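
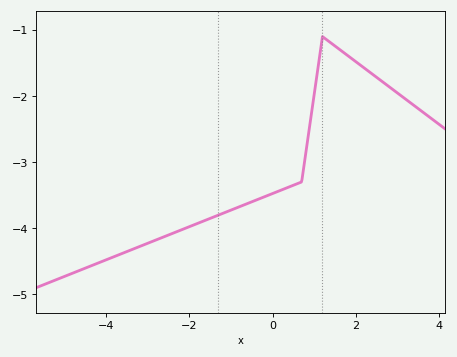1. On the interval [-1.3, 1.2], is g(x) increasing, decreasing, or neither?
increasing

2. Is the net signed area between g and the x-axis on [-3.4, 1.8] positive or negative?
negative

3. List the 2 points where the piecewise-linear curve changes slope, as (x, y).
(0.7, -3.3); (1.2, -1.1)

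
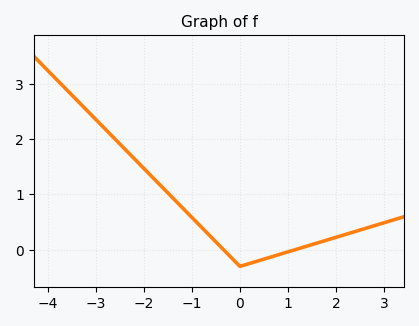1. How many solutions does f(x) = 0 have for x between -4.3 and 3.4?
2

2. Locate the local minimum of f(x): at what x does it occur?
0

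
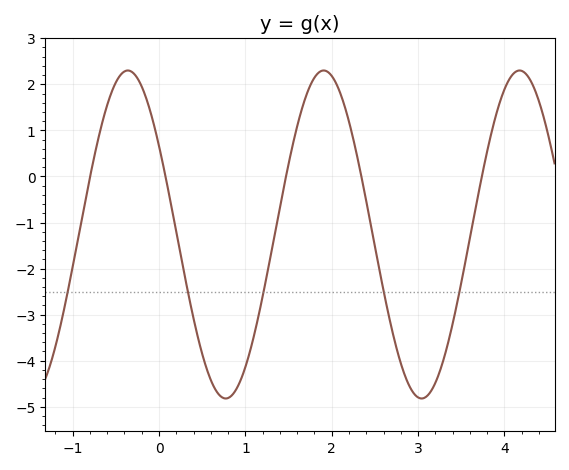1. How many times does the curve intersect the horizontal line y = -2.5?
5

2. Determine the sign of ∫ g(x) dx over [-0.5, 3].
negative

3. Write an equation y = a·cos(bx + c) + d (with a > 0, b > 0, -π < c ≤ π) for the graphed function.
y = 3.56cos(2.8x + 1) - 1.26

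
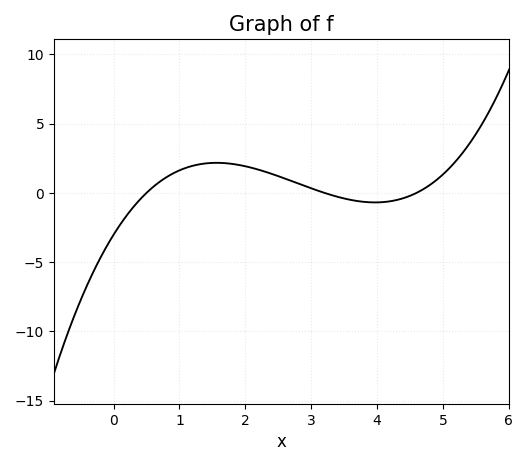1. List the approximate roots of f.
0.5, 3.2, 4.6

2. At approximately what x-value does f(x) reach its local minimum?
4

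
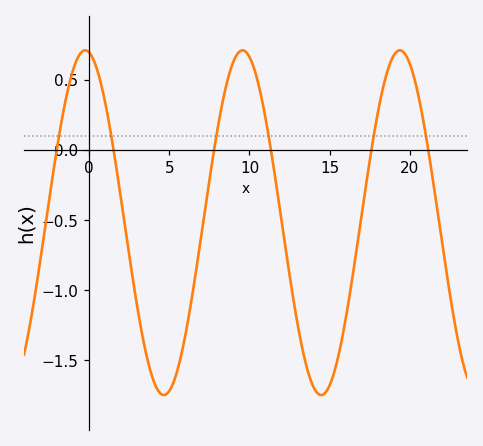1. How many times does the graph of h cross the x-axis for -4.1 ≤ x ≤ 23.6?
6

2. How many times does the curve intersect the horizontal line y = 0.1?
6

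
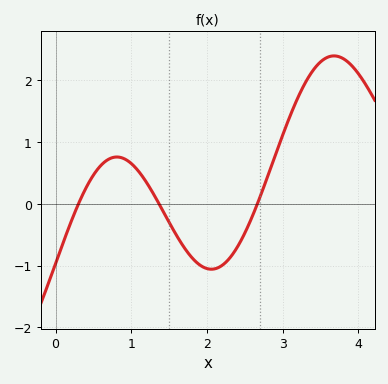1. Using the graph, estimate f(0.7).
0.7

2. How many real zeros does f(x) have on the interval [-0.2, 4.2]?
3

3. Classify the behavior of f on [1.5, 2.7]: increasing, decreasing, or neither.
neither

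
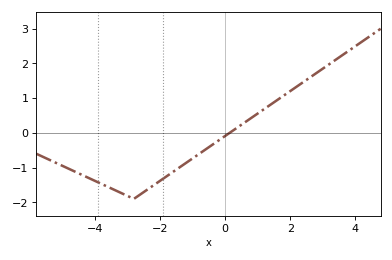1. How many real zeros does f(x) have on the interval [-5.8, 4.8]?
1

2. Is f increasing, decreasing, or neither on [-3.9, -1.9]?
neither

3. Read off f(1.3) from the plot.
0.752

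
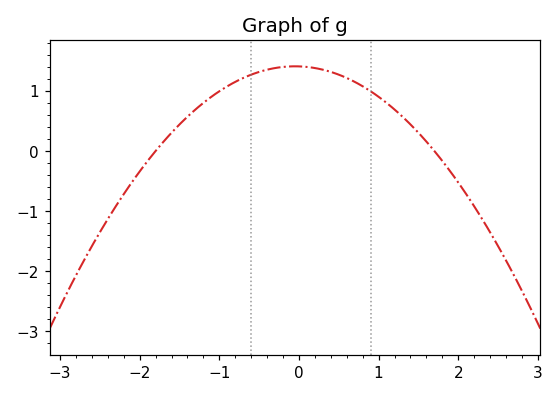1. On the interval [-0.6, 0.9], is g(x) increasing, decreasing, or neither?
neither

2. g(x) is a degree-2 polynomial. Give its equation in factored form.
y = -0.46(x + 1.8)(x - 1.7)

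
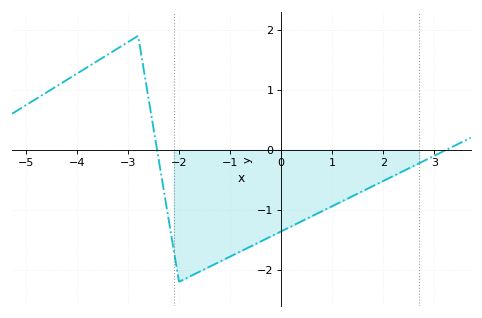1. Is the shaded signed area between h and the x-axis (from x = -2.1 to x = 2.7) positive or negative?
negative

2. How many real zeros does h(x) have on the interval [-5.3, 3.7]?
2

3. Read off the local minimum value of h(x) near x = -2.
-2.2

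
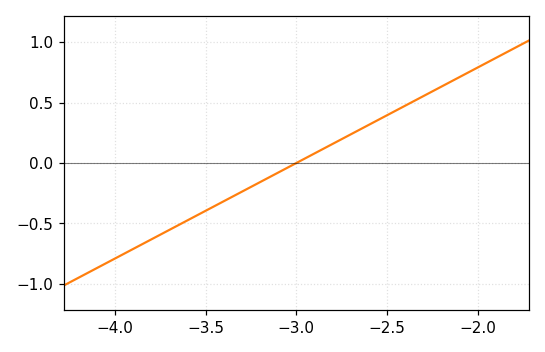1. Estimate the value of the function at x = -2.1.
0.711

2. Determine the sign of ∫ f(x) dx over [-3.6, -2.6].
negative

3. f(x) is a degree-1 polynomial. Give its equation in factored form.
y = 0.79(x + 3)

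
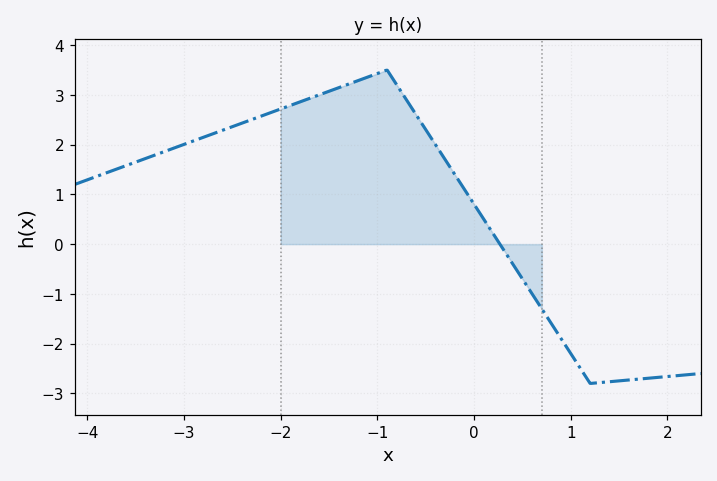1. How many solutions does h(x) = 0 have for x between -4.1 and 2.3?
1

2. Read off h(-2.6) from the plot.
2.29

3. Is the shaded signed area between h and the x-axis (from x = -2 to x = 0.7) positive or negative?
positive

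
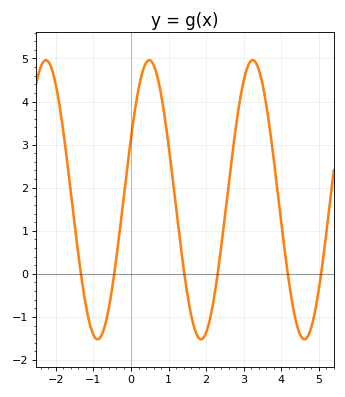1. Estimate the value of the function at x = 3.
4.5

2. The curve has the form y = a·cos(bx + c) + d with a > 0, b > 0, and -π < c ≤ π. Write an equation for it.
y = 3.24cos(2.3x - 1.1) + 1.72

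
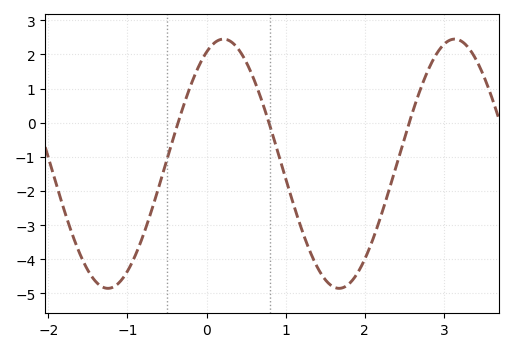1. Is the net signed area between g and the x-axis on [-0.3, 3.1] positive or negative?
negative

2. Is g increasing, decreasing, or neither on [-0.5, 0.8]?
neither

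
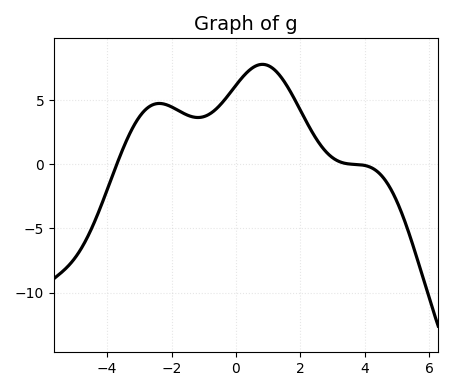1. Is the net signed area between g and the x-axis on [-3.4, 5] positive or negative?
positive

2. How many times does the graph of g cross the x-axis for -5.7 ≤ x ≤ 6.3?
2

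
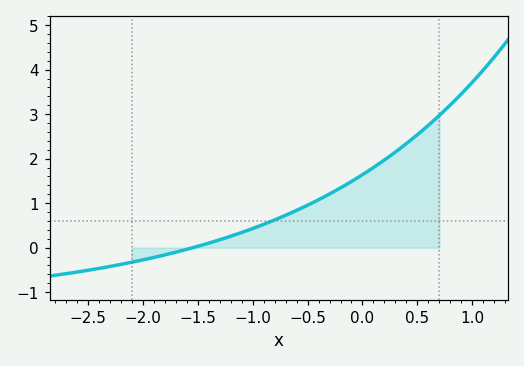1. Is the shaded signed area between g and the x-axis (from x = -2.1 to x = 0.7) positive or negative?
positive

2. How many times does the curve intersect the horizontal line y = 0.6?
1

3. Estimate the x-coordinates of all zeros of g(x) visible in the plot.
-1.5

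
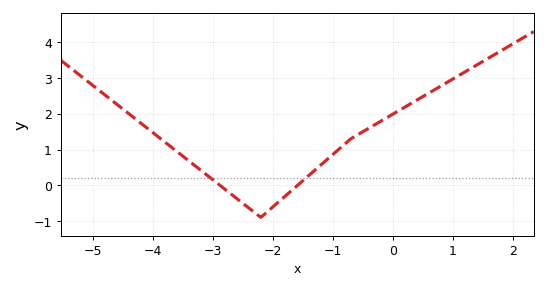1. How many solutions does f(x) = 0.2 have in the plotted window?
2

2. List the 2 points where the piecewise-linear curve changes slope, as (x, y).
(-2.2, -0.9); (-0.7, 1.3)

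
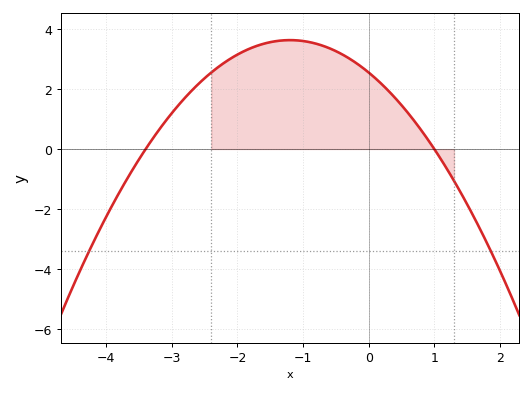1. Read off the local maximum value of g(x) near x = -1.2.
3.6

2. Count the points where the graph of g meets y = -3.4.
2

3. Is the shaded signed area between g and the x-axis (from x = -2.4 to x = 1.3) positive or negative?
positive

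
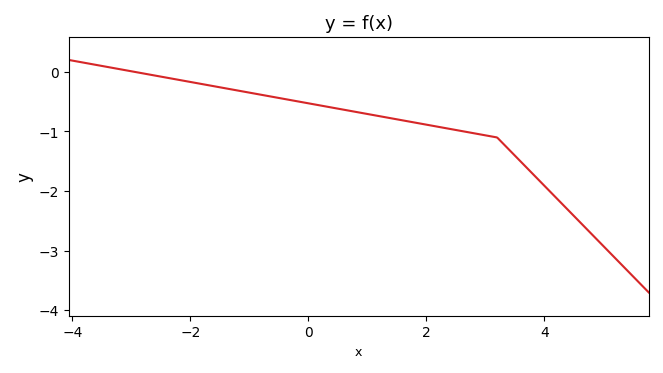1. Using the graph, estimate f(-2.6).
-0.062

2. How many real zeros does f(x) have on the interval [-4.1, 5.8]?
1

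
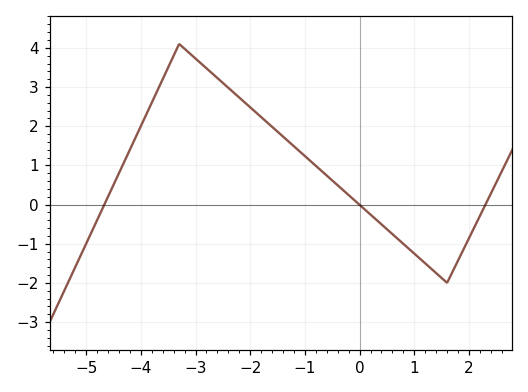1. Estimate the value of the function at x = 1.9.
-1.1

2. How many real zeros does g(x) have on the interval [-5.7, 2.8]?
3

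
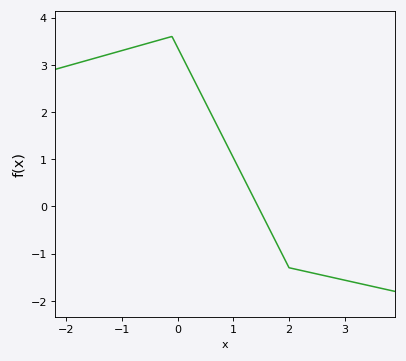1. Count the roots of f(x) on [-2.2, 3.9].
1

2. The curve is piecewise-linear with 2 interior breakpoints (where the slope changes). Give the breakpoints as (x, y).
(-0.1, 3.6); (2, -1.3)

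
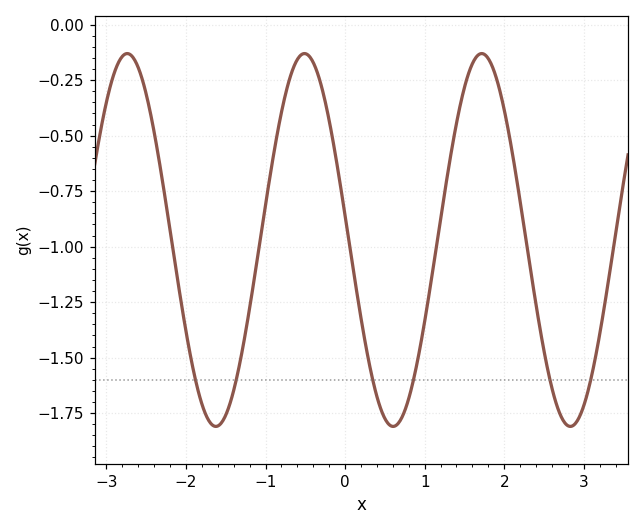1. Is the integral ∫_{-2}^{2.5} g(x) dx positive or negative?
negative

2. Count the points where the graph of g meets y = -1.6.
6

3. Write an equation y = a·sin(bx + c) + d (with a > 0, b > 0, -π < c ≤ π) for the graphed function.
y = 0.84sin(2.8x + 3) - 0.97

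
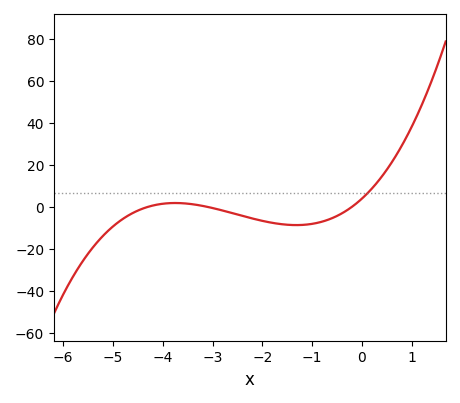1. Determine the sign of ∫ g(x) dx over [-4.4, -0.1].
negative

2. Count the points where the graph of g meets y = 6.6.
1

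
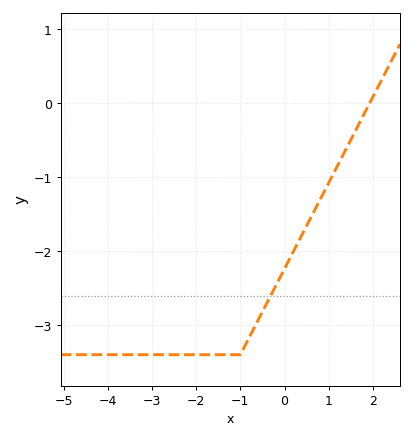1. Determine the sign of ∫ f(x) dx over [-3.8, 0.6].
negative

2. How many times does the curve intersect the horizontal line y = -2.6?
1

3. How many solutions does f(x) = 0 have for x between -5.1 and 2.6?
1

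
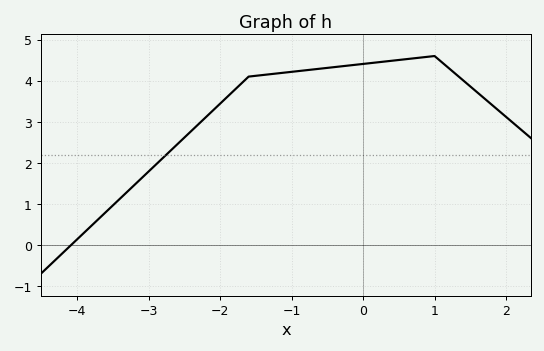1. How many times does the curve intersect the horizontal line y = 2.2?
1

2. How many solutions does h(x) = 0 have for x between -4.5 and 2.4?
1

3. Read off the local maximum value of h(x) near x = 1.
4.6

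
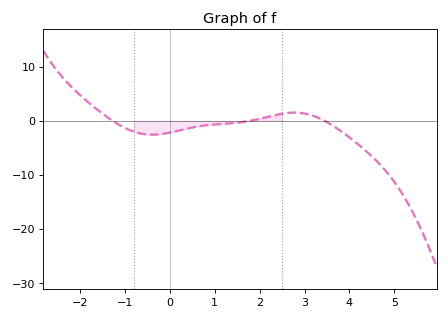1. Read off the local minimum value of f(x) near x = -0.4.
-2.57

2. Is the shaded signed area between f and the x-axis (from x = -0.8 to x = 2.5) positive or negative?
negative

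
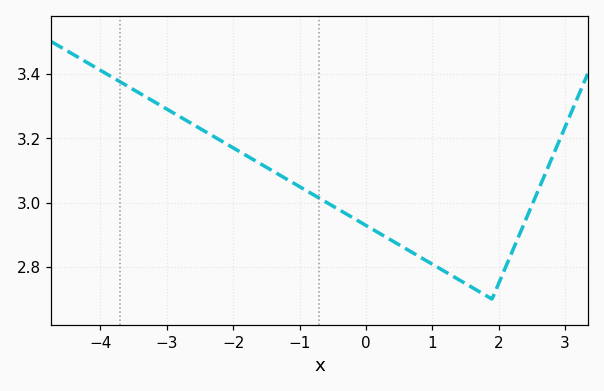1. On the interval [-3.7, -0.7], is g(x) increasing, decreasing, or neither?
decreasing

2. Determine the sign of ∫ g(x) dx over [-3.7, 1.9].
positive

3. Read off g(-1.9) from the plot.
3.16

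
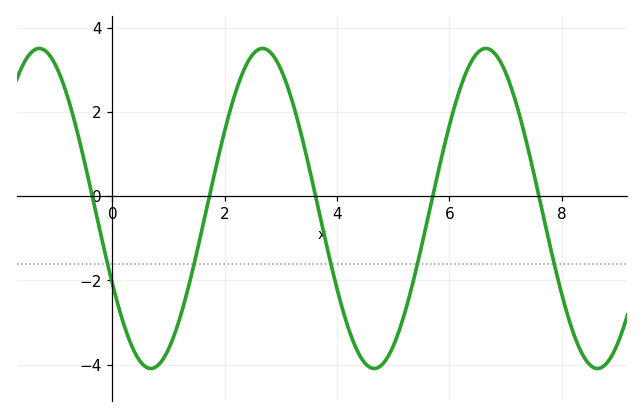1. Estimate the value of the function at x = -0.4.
0.2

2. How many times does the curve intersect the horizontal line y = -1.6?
5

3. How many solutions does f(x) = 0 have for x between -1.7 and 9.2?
5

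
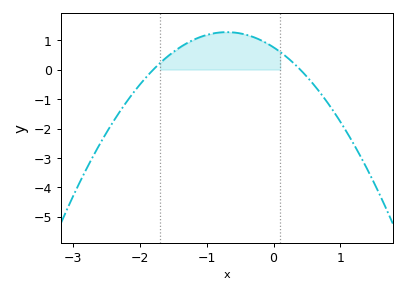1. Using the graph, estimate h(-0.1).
0.893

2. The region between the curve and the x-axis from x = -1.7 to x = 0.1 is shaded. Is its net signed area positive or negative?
positive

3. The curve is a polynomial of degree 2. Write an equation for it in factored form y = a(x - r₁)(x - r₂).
y = -1.05(x + 1.8)(x - 0.4)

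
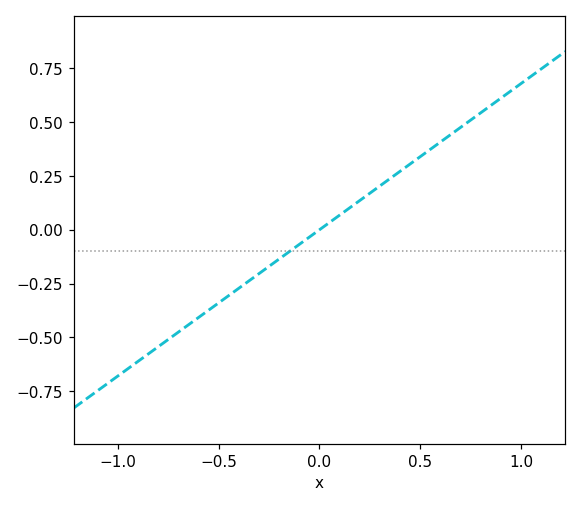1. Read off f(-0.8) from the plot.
-0.54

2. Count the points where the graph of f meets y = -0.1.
1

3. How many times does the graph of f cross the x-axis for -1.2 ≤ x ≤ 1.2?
1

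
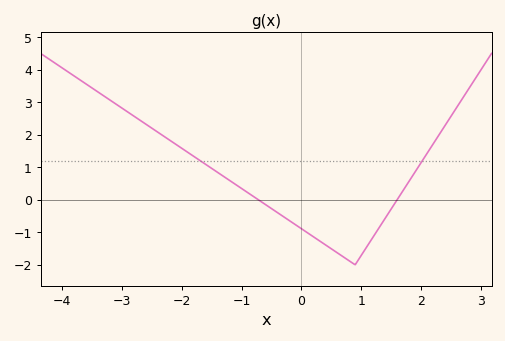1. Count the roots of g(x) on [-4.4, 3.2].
2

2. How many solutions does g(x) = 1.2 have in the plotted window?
2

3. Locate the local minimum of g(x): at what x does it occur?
0.9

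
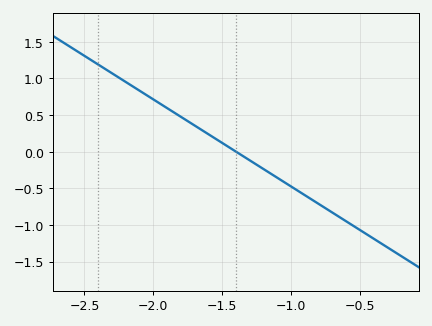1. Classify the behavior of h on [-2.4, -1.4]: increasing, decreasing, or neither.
decreasing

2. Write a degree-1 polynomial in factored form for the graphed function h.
y = -1.19(x + 1.4)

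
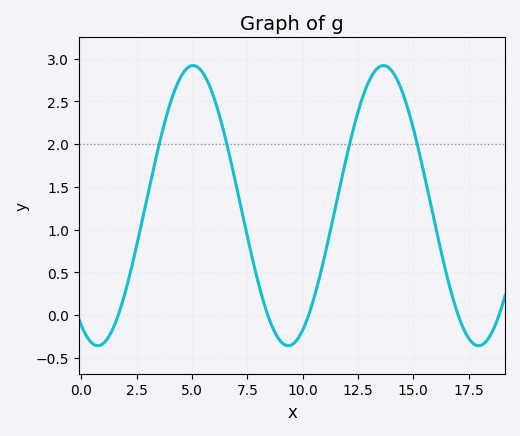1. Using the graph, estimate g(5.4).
2.85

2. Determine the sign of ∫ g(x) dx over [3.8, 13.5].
positive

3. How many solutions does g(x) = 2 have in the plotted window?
4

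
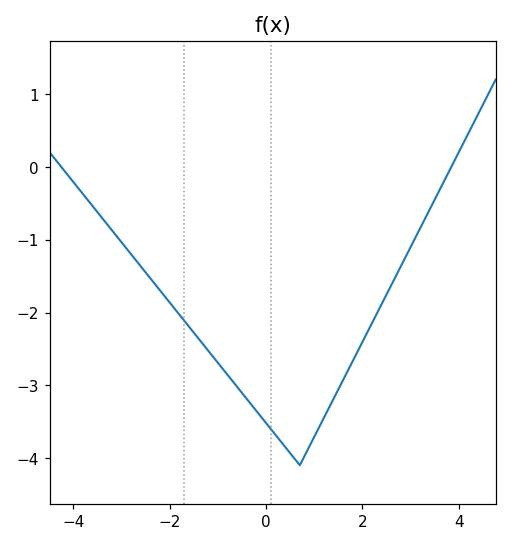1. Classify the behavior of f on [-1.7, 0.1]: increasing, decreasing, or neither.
decreasing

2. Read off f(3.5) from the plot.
-0.449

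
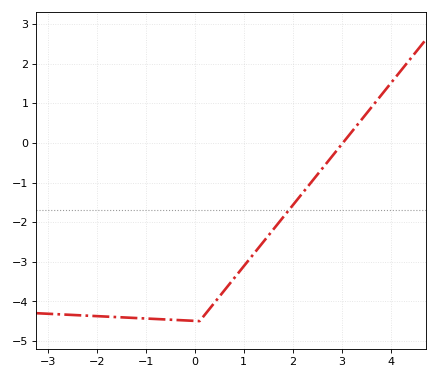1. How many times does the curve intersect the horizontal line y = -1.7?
1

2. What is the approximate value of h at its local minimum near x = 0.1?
-4.5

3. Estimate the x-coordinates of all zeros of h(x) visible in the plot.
3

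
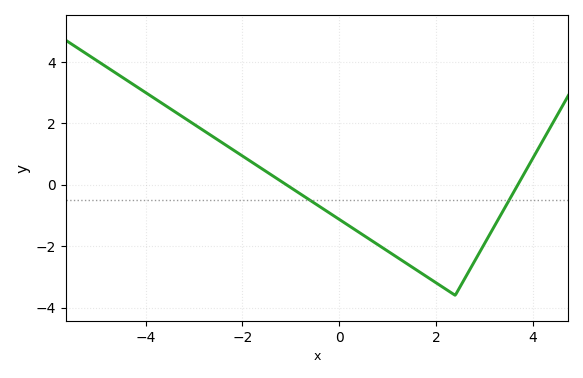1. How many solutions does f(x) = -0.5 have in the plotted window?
2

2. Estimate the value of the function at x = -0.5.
-0.6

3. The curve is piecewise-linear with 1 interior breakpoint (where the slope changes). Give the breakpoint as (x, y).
(2.4, -3.6)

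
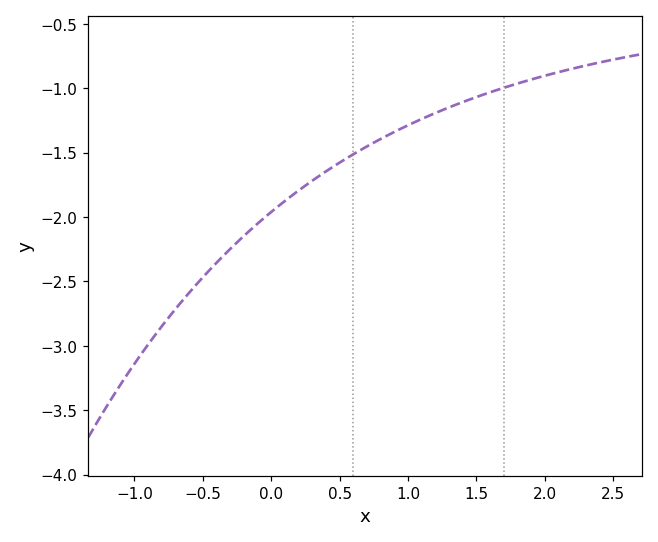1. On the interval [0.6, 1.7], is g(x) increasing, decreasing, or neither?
increasing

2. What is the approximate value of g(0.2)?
-1.8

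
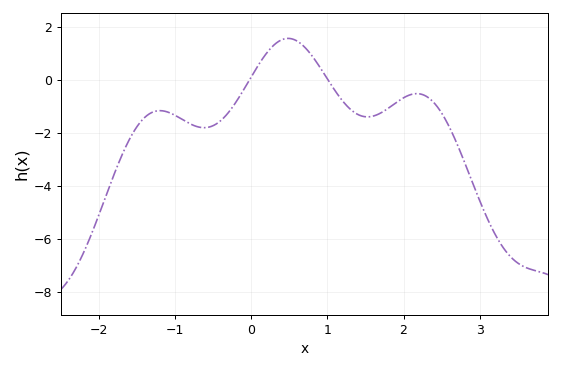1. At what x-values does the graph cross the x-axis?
-0.02, 1.01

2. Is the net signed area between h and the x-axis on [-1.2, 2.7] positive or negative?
negative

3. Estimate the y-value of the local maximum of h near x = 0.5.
1.56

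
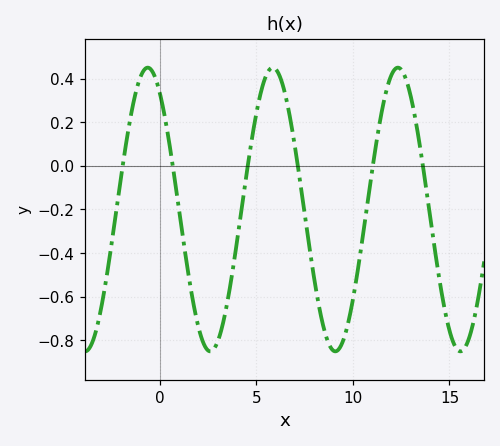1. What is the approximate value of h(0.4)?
0.153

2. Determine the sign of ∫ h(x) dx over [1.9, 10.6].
negative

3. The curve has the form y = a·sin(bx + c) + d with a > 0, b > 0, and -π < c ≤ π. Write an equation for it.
y = 0.65sin(0.97x + 2.18) - 0.2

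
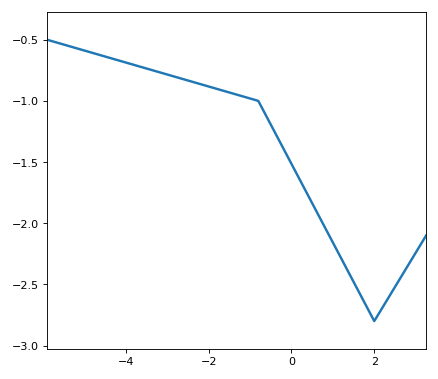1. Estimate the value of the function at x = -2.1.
-0.85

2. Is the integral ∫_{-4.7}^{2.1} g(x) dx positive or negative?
negative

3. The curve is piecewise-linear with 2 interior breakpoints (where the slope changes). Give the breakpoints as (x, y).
(-0.8, -1); (2, -2.8)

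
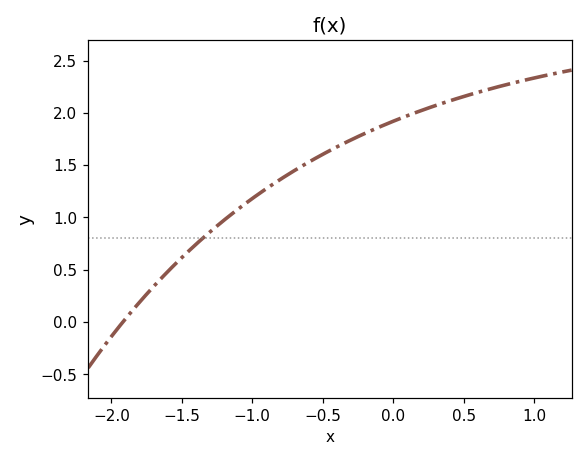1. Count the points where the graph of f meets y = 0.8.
1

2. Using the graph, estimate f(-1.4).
0.743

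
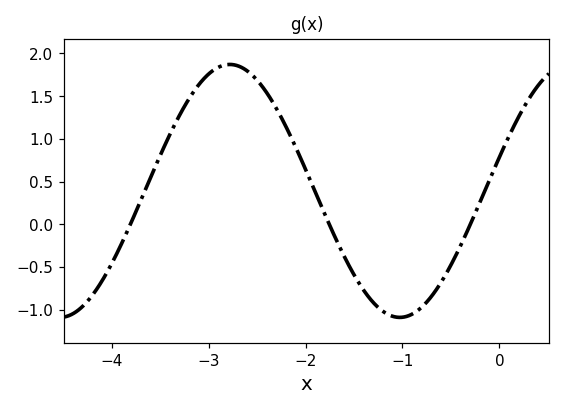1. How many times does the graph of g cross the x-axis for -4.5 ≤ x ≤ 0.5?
3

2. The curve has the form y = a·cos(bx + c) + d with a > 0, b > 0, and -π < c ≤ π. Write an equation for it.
y = 1.48cos(1.8x - 1.3) + 0.39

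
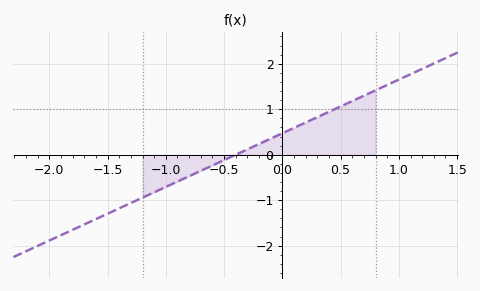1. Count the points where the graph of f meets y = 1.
1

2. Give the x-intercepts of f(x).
-0.4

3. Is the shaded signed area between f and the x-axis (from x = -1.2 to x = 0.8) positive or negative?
positive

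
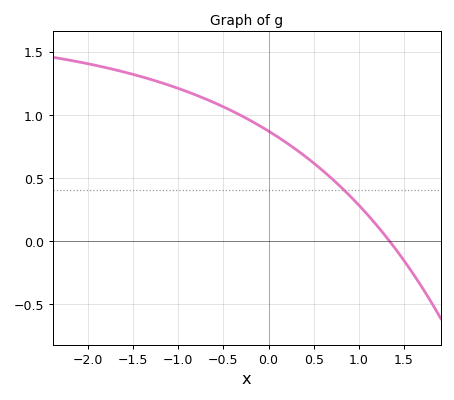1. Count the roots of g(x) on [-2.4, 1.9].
1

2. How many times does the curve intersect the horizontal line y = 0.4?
1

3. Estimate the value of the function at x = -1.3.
1.3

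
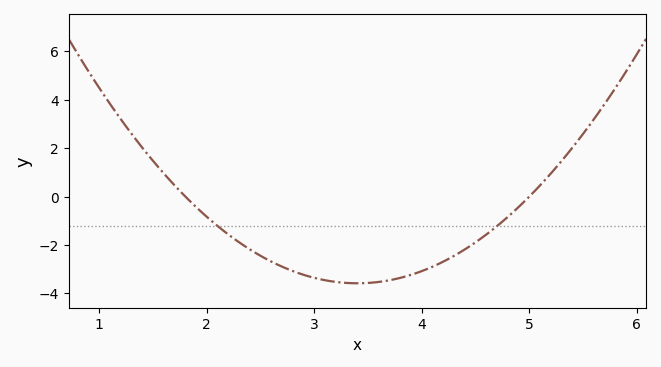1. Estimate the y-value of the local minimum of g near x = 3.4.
-3.58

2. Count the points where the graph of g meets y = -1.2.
2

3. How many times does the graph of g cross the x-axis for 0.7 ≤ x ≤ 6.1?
2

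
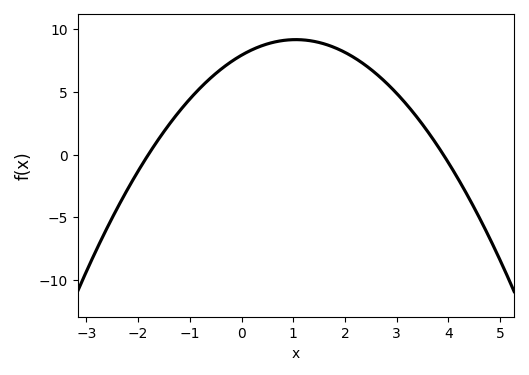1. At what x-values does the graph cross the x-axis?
-1.8, 3.8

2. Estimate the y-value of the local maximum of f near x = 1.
9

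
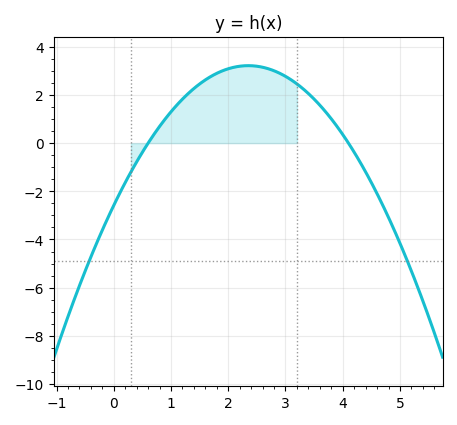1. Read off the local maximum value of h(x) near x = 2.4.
3.2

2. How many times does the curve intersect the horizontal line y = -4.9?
2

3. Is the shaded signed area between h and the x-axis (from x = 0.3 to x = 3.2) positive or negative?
positive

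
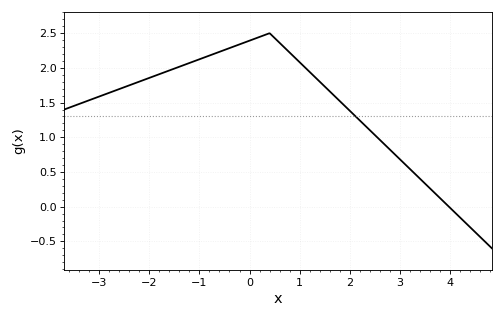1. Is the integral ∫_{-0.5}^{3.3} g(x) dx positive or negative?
positive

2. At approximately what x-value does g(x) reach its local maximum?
0.4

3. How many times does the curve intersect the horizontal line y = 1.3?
1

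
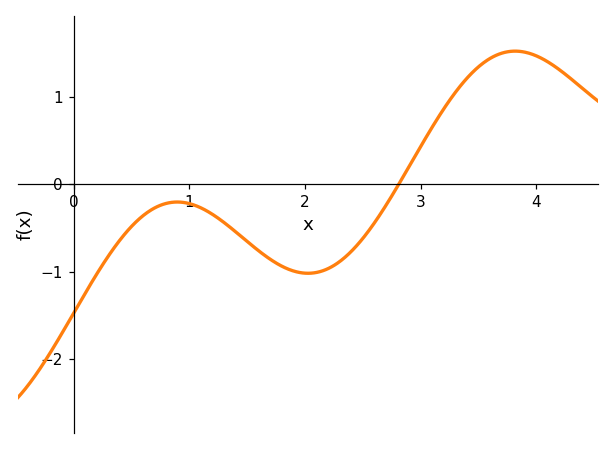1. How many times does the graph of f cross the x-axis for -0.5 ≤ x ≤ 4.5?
1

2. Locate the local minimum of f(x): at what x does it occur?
2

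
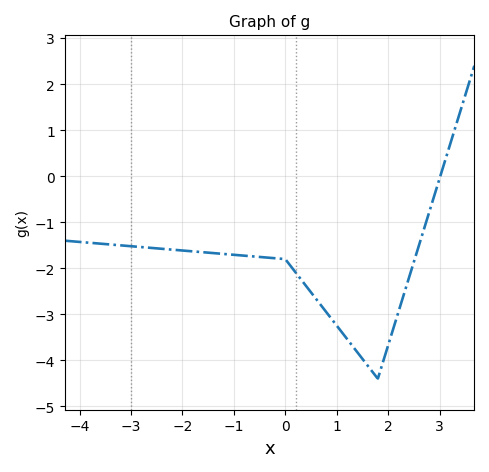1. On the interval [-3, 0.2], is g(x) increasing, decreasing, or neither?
decreasing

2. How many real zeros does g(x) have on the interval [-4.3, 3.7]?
1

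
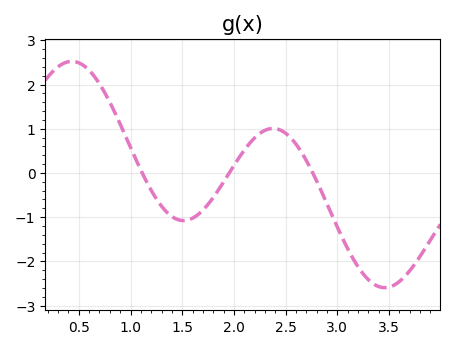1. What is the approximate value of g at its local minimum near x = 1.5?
-1.1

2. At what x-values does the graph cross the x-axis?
1.1, 2, 2.8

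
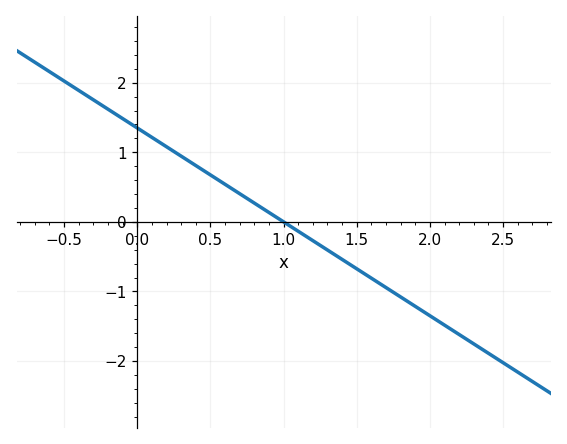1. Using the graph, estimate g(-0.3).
1.76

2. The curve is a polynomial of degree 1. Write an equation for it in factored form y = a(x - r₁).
y = -1.35(x - 1)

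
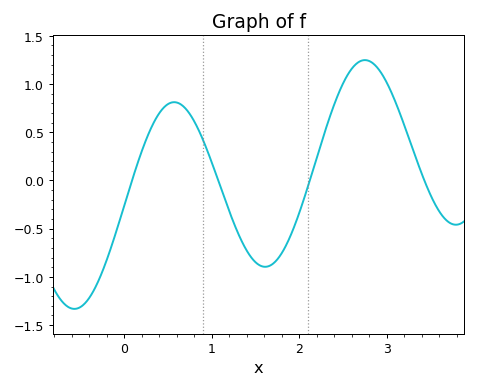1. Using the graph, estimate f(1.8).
-0.755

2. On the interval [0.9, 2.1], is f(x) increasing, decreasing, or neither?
neither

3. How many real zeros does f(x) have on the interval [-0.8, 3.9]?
4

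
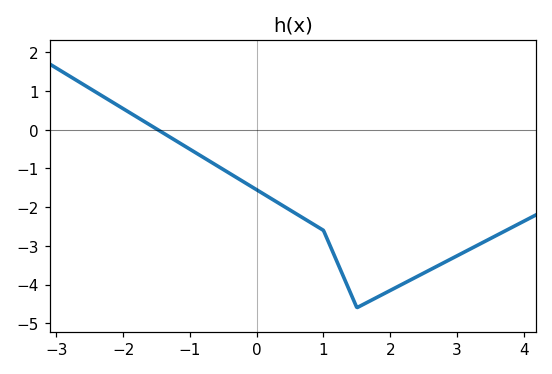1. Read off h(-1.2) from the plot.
-0.293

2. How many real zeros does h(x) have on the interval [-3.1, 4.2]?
1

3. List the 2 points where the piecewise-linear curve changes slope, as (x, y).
(1, -2.6); (1.5, -4.6)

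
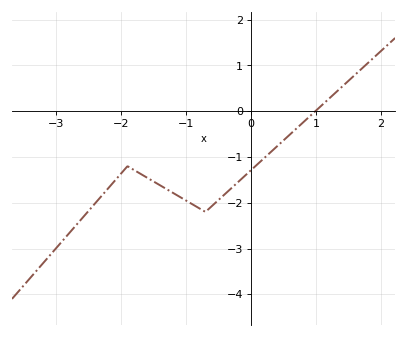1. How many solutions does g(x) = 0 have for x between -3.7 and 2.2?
1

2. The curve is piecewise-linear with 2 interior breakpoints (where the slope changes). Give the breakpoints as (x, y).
(-1.9, -1.2); (-0.7, -2.2)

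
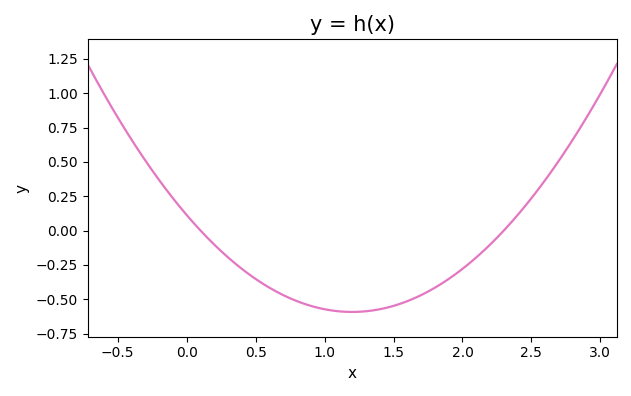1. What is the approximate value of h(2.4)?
0.113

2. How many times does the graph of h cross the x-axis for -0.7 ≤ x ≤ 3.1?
2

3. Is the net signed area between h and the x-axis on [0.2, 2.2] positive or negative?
negative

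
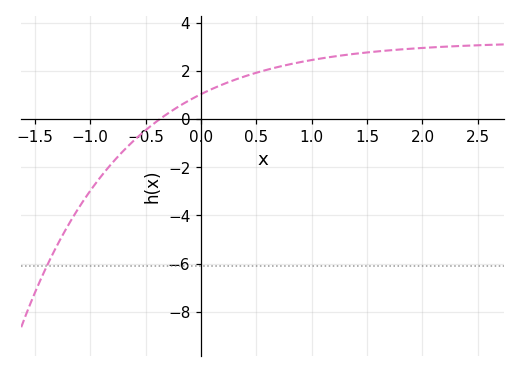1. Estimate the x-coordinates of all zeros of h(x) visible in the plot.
-0.4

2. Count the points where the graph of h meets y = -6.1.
1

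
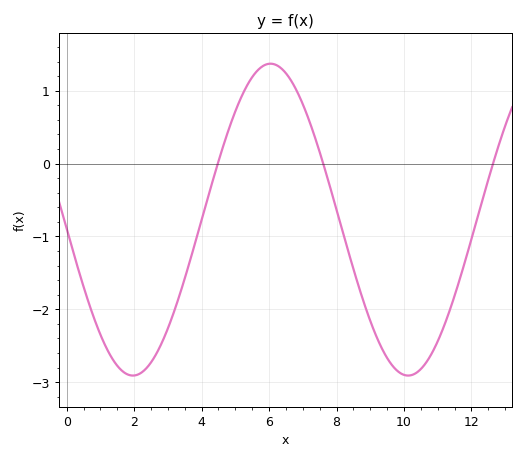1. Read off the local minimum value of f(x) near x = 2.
-2.9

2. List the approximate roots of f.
4.4, 7.6, 12.6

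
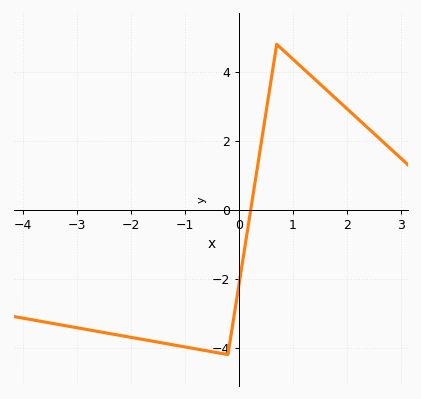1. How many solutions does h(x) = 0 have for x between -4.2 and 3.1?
1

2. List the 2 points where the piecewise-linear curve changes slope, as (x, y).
(-0.2, -4.2); (0.7, 4.8)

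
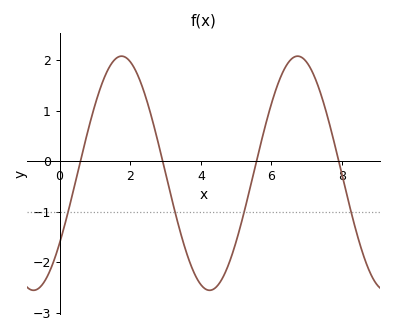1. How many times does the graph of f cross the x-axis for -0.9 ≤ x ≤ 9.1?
4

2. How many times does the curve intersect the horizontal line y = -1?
4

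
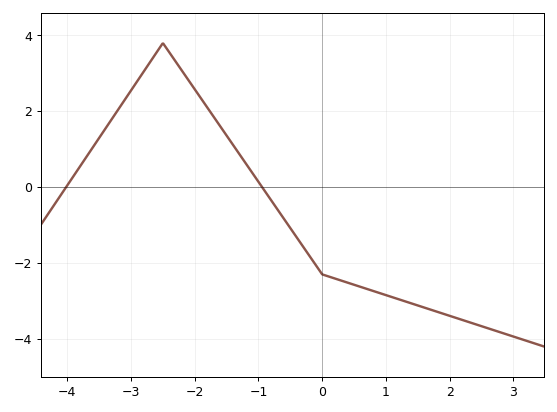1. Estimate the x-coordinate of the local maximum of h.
-2.4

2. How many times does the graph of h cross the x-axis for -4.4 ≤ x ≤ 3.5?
2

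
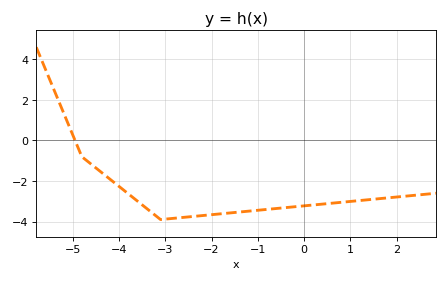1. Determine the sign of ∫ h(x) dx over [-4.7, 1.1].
negative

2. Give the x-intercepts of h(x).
-4.95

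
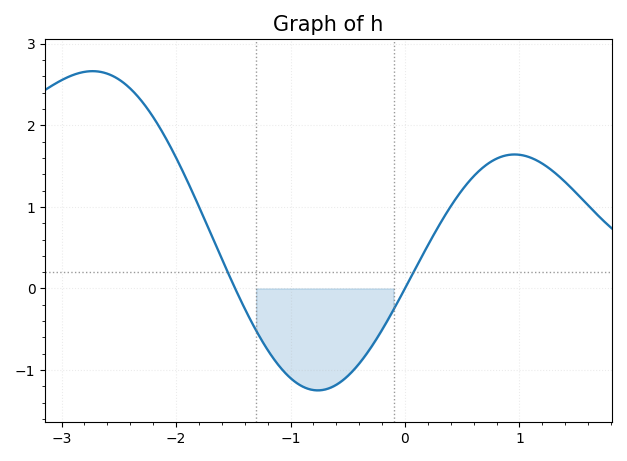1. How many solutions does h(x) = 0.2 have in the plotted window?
2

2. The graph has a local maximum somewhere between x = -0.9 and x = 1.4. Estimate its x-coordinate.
0.957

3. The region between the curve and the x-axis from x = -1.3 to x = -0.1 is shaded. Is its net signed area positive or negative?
negative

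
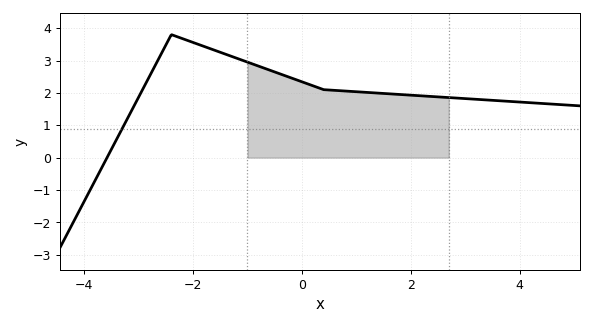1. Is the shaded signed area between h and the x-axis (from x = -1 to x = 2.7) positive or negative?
positive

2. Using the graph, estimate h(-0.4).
2.59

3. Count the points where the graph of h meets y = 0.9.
1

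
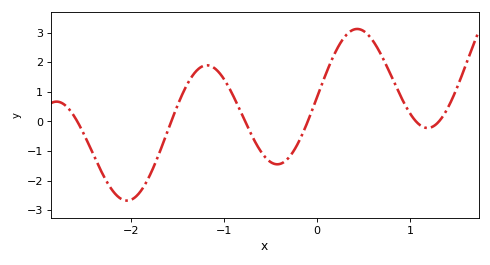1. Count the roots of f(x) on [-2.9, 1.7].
6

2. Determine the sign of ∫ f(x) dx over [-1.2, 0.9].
positive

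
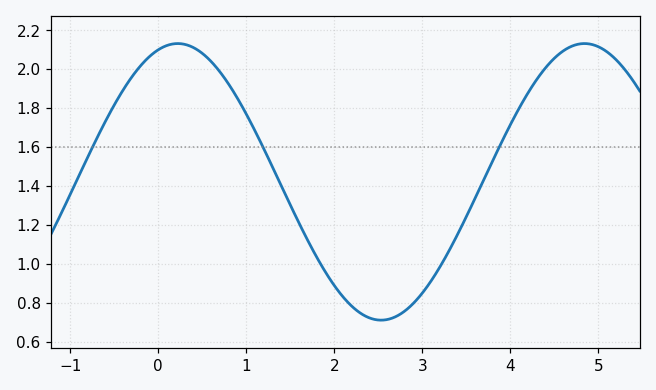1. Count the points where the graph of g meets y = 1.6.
3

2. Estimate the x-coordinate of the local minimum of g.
2.5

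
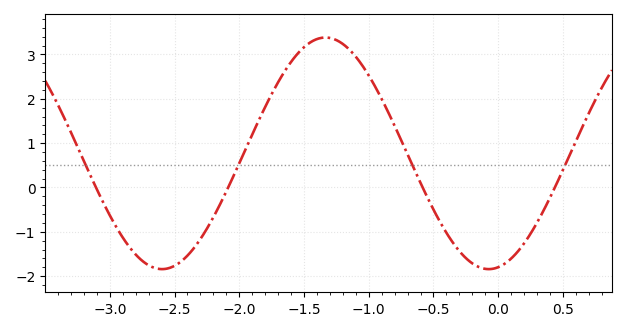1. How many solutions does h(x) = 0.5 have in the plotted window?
4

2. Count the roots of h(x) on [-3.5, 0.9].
4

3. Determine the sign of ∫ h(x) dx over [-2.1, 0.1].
positive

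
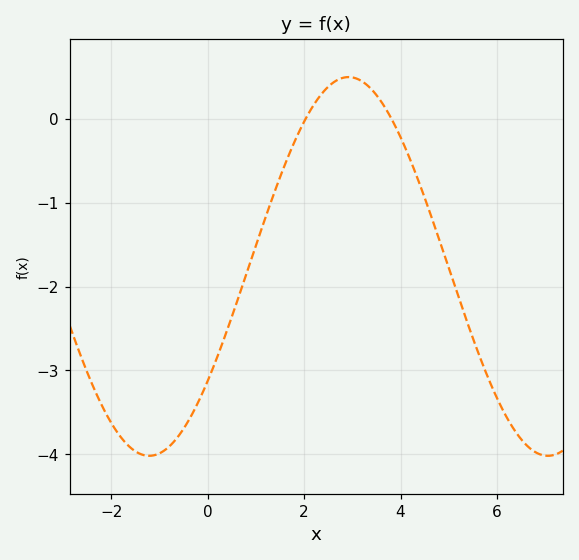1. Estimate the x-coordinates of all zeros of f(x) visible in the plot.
2, 3.8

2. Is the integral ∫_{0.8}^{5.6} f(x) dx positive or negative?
negative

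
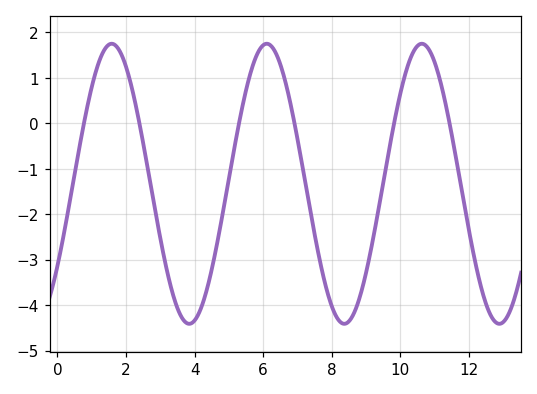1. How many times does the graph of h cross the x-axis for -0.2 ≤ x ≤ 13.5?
6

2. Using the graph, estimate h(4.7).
-2.47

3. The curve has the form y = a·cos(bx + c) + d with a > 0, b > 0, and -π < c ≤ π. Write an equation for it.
y = 3.08cos(1.39x - 2.2) - 1.33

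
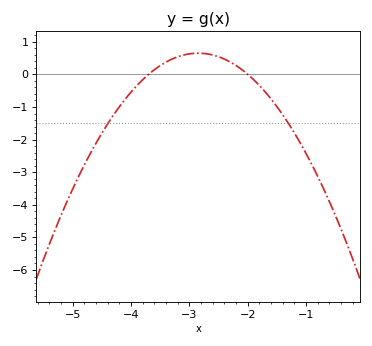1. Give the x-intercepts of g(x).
-3.7, -2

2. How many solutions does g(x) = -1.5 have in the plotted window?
2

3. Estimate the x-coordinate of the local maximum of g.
-2.9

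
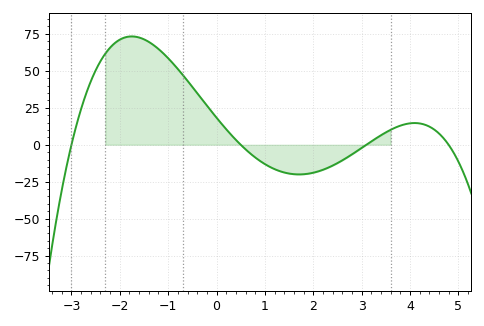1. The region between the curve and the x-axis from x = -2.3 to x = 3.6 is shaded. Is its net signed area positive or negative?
positive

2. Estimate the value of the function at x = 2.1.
-18.1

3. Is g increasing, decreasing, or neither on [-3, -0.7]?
neither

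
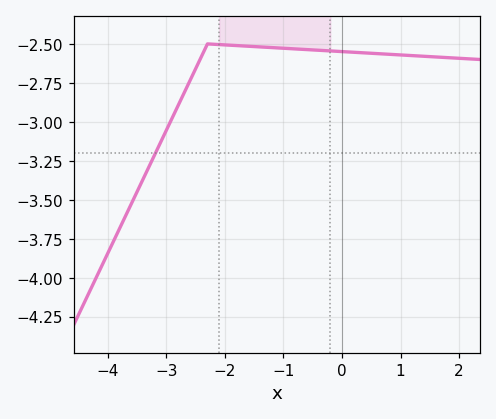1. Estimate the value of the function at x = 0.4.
-2.56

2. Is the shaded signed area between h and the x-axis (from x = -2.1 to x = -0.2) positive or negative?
negative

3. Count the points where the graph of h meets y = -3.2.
1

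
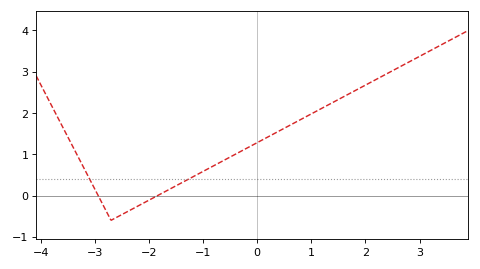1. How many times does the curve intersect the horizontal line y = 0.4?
2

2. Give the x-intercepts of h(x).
-2.94, -1.84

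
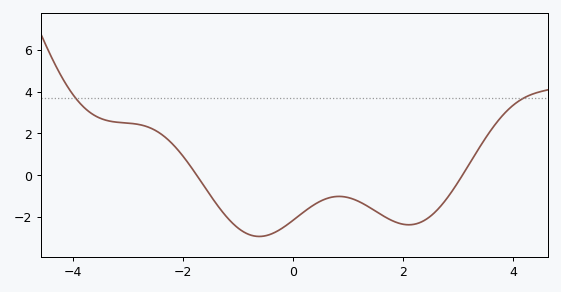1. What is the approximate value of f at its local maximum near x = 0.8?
-1.02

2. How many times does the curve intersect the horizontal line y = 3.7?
2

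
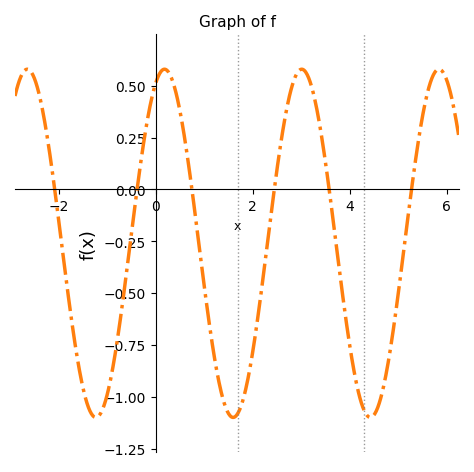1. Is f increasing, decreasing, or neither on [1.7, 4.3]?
neither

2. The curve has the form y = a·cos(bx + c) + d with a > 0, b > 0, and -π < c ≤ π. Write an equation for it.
y = 0.84cos(2.22x - 0.402) - 0.26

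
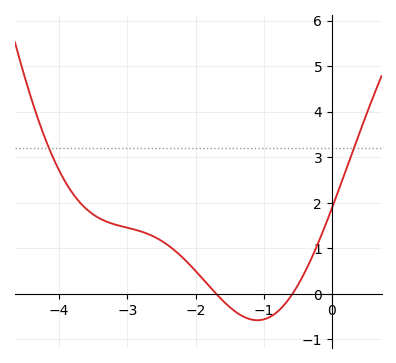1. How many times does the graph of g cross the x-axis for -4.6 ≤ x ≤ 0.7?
2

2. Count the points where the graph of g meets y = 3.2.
2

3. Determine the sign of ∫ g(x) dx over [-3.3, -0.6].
positive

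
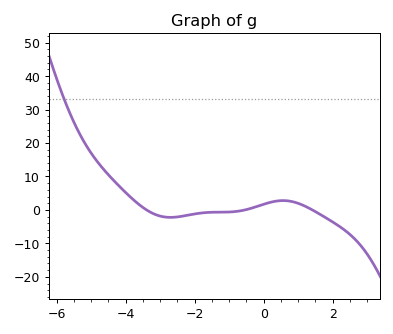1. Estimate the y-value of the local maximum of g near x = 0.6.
2.79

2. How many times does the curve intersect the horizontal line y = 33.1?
1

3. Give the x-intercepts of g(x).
-3.4, -0.541, 1.41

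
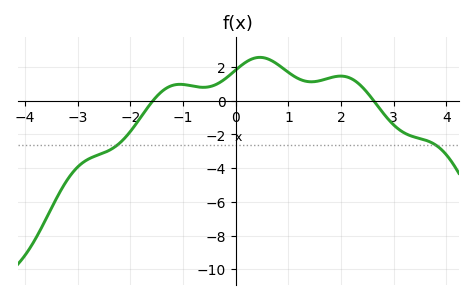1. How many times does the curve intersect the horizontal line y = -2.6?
2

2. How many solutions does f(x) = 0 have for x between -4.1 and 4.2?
2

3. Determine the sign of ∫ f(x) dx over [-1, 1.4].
positive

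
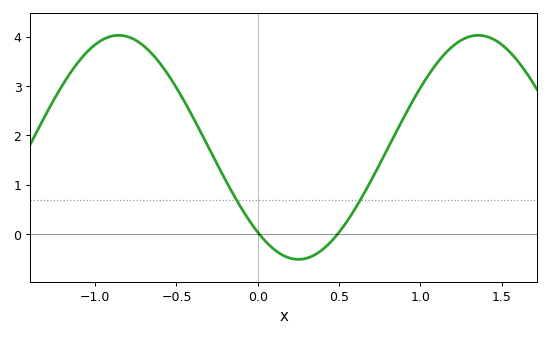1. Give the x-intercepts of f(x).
0, 0.5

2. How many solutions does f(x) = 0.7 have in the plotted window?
2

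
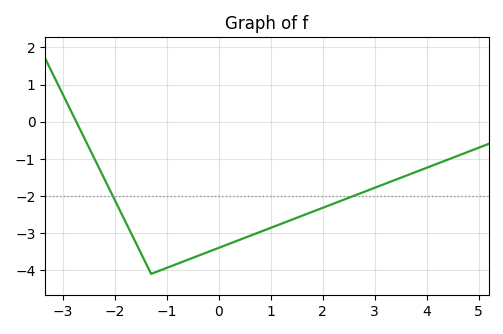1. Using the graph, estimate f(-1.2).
-4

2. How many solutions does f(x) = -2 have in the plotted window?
2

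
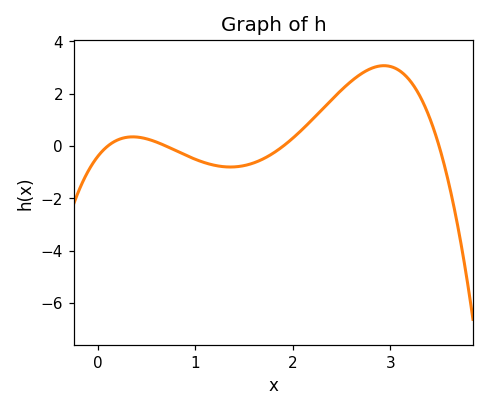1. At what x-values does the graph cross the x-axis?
0.1, 0.7, 1.9, 3.5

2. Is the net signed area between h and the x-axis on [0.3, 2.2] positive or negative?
negative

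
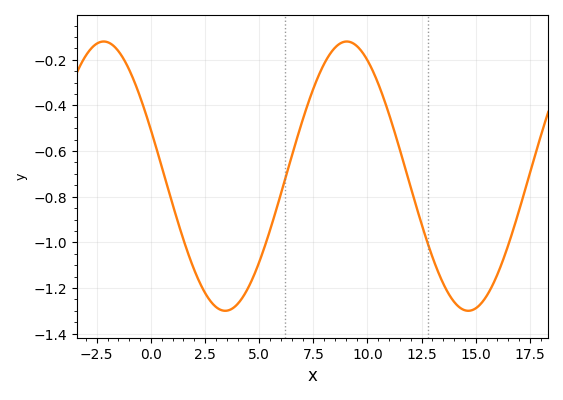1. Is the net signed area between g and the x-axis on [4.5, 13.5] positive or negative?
negative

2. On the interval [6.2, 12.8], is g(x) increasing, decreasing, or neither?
neither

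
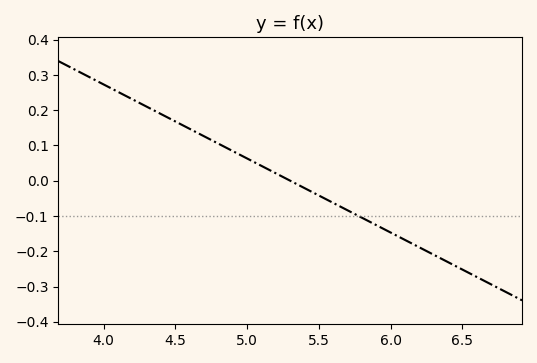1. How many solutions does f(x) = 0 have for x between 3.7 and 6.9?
1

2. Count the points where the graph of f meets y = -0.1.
1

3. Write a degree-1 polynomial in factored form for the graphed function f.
y = -0.21(x - 5.3)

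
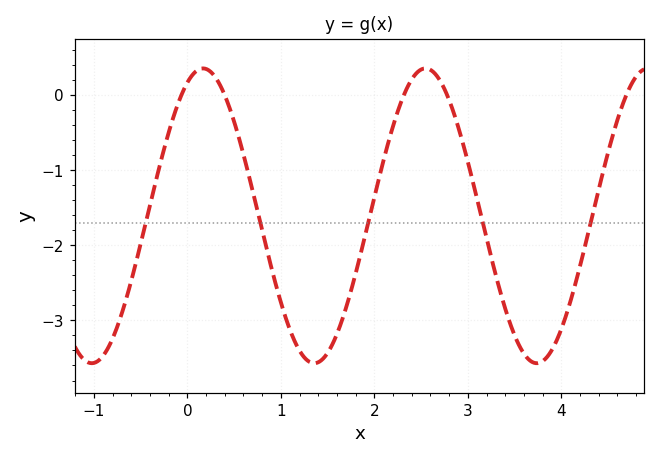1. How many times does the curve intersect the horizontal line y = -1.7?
5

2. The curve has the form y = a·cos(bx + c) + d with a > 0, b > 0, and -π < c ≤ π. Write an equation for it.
y = 1.96cos(2.6x - 0.44) - 1.61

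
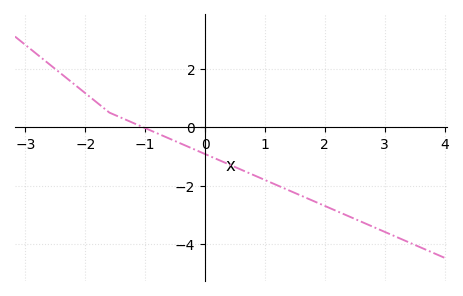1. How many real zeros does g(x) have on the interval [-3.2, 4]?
1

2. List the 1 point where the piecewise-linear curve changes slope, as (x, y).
(-1.6, 0.5)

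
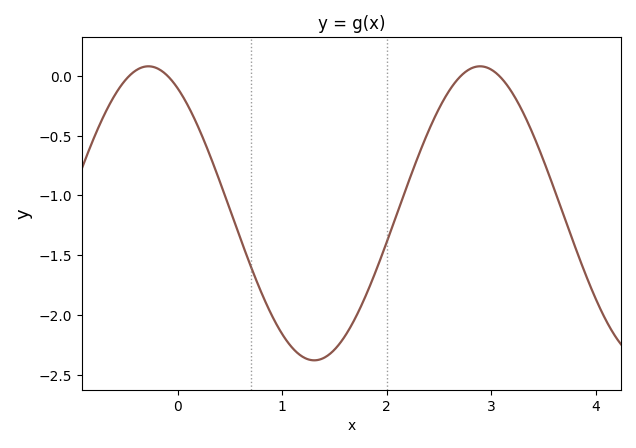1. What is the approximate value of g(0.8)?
-1.81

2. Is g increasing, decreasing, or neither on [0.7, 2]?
neither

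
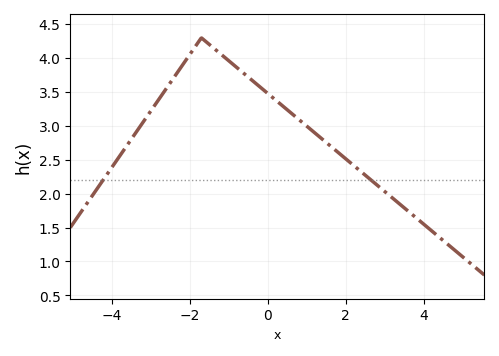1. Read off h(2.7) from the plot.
2.18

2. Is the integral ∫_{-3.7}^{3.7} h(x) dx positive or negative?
positive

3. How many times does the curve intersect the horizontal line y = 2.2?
2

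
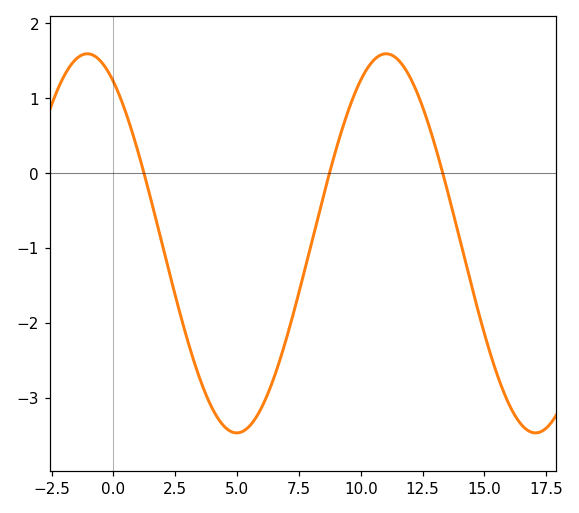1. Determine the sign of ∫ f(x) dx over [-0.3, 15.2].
negative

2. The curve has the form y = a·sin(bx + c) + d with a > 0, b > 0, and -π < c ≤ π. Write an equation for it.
y = 2.53sin(0.52x + 2.1) - 0.94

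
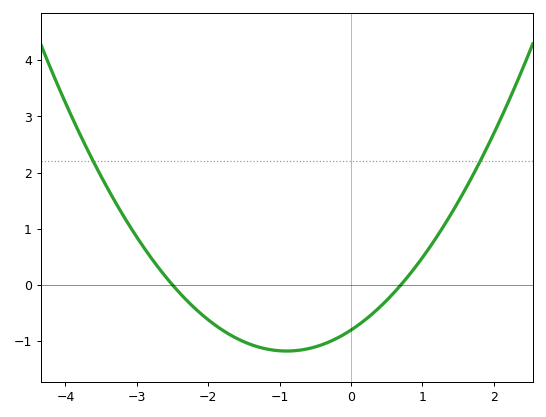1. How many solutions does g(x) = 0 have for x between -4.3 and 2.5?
2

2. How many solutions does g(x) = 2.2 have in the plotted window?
2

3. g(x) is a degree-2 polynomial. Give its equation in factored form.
y = 0.46(x + 2.5)(x - 0.7)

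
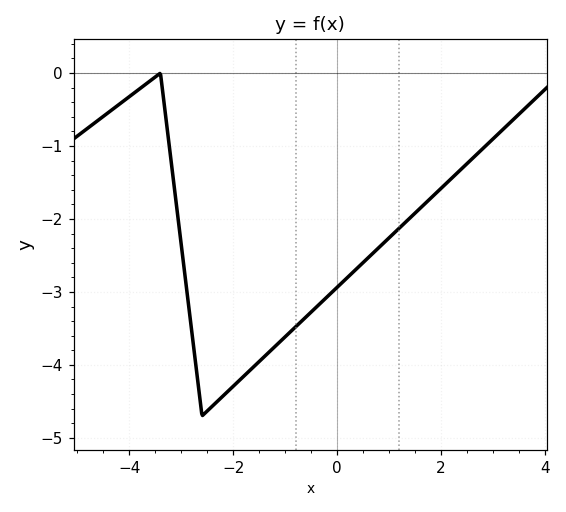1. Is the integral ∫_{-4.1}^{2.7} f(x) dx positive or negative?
negative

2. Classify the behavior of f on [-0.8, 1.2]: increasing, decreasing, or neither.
increasing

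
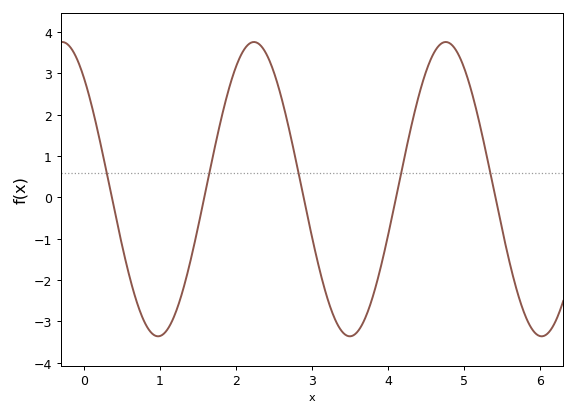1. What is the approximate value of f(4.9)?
3.55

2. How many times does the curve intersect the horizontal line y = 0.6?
5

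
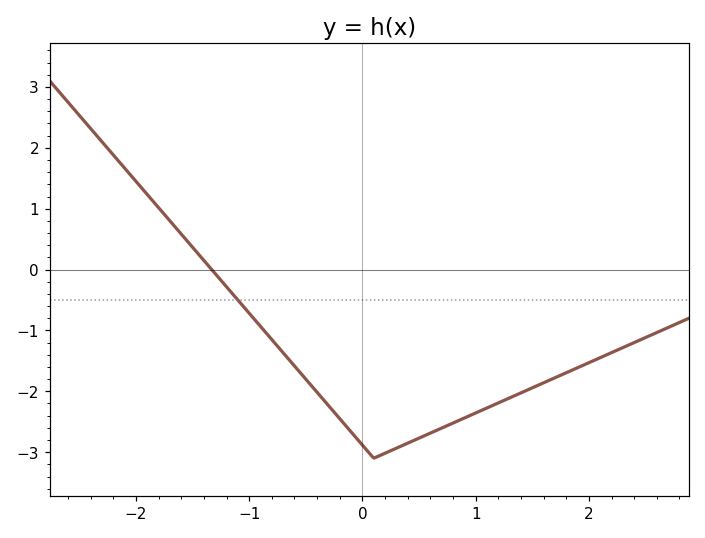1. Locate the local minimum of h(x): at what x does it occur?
0.1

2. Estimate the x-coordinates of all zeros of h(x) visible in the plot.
-1.3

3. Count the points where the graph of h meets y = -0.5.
1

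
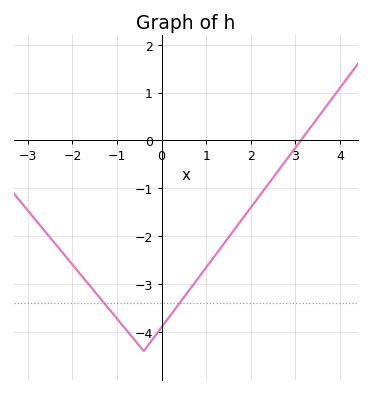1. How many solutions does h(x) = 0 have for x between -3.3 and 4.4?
1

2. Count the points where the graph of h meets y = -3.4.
2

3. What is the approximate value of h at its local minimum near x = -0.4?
-4.4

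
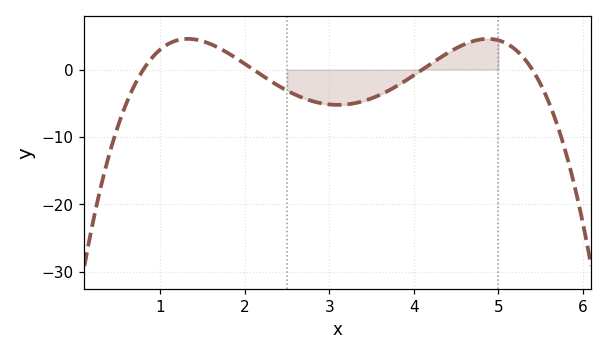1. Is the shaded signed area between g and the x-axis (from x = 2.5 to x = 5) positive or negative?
negative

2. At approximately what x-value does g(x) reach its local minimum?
3.1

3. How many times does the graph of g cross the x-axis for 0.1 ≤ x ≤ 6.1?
4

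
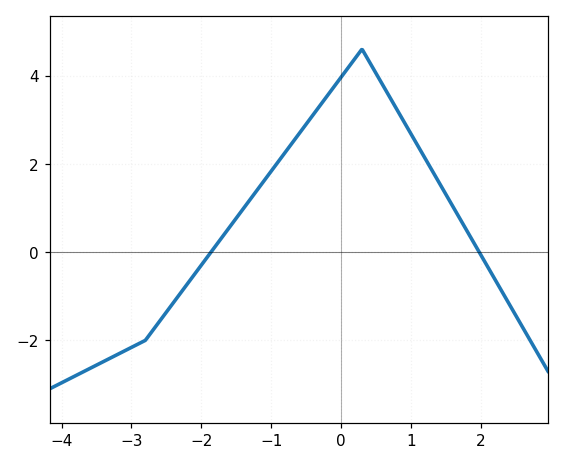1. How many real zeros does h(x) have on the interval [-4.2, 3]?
2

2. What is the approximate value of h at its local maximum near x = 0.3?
4.6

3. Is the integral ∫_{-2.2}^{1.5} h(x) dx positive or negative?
positive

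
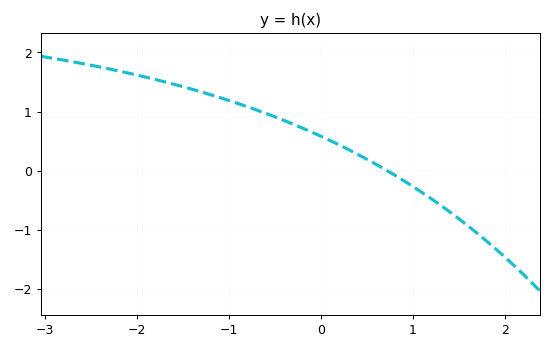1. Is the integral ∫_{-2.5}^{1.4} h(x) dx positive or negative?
positive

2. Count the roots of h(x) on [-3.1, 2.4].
1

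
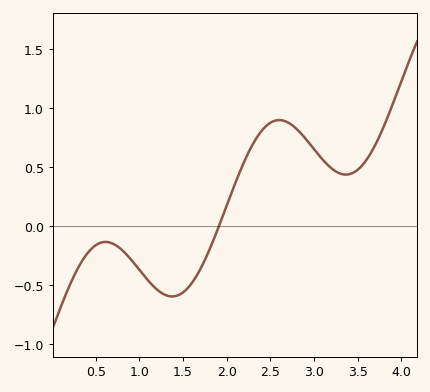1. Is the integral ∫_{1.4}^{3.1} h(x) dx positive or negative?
positive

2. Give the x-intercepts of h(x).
1.9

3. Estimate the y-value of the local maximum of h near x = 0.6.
-0.15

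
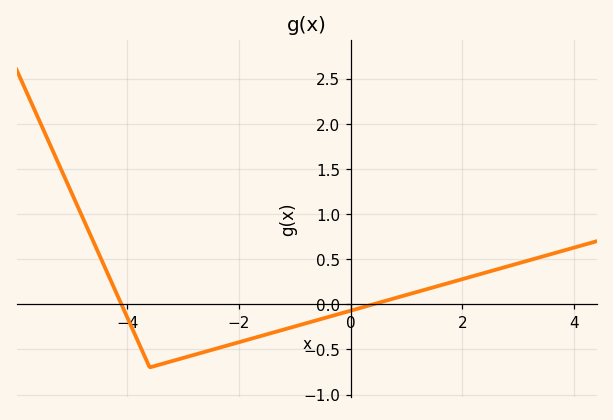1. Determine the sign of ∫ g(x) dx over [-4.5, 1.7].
negative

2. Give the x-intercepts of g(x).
-4.2, 0.4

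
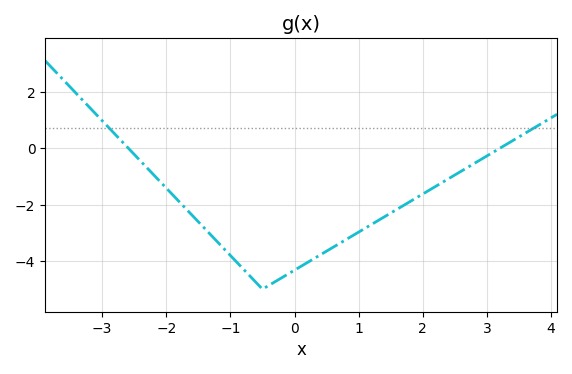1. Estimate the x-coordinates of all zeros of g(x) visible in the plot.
-2.59, 3.21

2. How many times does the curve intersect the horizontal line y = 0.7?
2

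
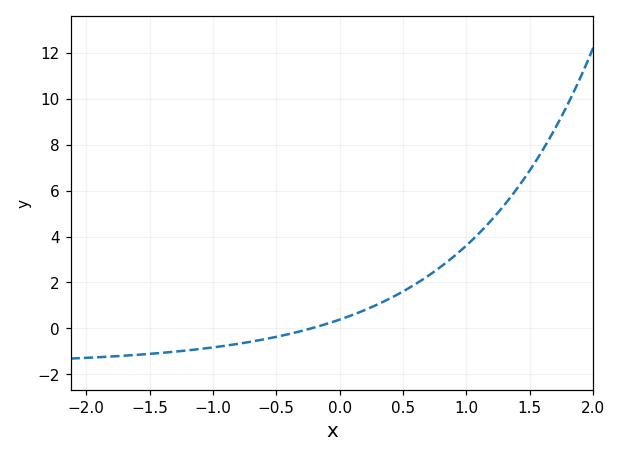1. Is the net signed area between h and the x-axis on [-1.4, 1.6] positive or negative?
positive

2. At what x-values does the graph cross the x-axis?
-0.222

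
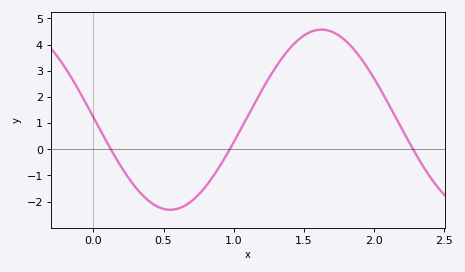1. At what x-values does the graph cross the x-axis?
0.1, 0.95, 2.3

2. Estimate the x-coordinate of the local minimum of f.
0.55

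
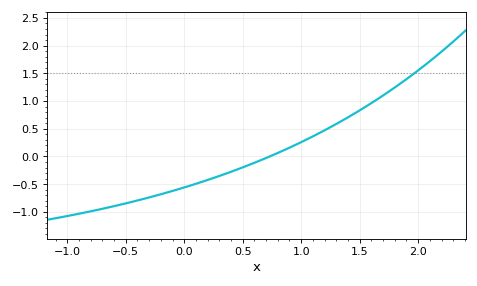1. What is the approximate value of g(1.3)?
0.586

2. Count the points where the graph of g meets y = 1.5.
1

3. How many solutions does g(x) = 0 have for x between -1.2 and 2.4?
1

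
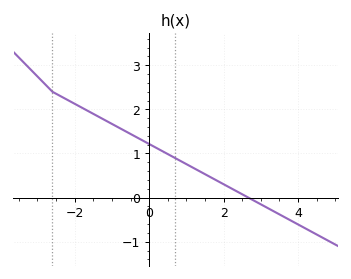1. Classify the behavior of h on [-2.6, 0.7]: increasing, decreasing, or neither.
decreasing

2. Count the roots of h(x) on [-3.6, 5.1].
1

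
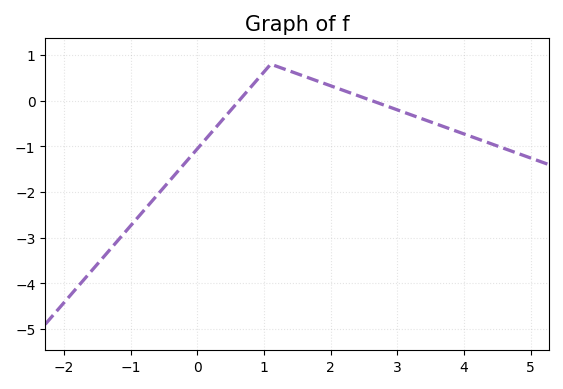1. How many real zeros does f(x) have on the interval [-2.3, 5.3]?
2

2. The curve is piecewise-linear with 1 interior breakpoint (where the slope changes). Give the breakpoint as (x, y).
(1.1, 0.8)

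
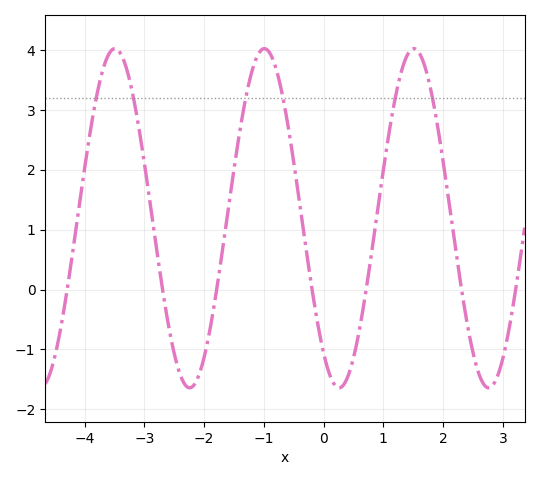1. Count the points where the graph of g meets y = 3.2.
6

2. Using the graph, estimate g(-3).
2.1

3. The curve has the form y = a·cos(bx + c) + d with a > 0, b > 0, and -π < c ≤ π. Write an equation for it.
y = 2.83cos(2.51x + 2.49) + 1.19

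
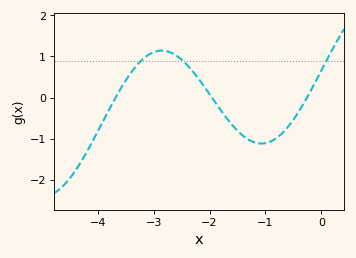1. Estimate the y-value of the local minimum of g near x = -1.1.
-1.12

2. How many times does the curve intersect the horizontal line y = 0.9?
3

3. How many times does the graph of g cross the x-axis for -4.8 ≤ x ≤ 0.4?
3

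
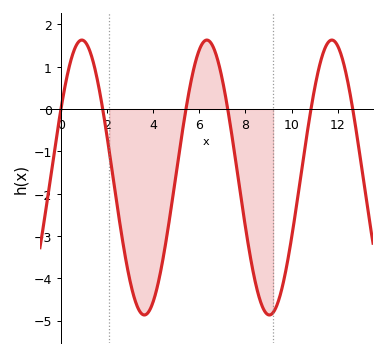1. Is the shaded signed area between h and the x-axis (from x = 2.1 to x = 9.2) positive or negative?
negative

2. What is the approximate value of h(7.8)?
-2.1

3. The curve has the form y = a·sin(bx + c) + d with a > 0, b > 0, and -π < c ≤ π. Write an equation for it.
y = 3.25sin(1.2x + 0.51) - 1.62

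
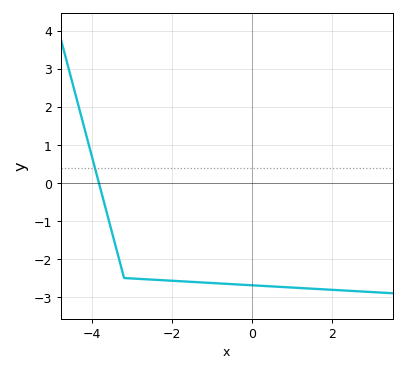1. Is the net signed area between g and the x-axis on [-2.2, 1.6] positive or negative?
negative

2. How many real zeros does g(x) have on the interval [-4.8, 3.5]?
1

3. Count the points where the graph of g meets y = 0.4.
1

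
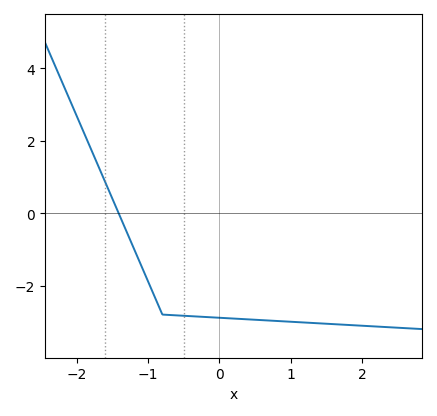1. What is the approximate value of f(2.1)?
-3.12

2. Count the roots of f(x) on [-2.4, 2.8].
1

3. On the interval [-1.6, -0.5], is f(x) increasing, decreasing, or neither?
decreasing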